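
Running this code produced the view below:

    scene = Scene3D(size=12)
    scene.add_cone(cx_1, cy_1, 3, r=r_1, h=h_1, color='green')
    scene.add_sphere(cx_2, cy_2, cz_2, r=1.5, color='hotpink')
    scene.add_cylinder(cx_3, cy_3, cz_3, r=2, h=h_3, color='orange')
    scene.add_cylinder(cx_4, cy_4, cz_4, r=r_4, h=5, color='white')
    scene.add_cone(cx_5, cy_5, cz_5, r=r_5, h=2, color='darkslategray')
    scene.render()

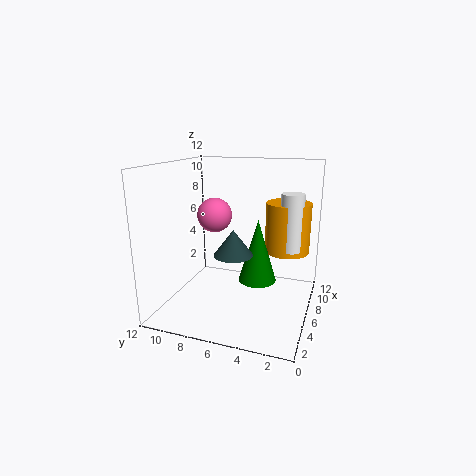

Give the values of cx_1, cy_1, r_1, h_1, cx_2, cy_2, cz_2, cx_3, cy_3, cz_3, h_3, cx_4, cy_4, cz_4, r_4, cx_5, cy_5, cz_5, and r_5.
cx_1 = 5
cy_1 = 4
r_1 = 1.5
h_1 = 5
cx_2 = 7
cy_2 = 8.5
cz_2 = 7.5
cx_3 = 9.5
cy_3 = 2.5
cz_3 = 4
h_3 = 4.5
cx_4 = 8.5
cy_4 = 2
cz_4 = 4.5
r_4 = 1
cx_5 = 3.5
cy_5 = 5.5
cz_5 = 5.5
r_5 = 1.5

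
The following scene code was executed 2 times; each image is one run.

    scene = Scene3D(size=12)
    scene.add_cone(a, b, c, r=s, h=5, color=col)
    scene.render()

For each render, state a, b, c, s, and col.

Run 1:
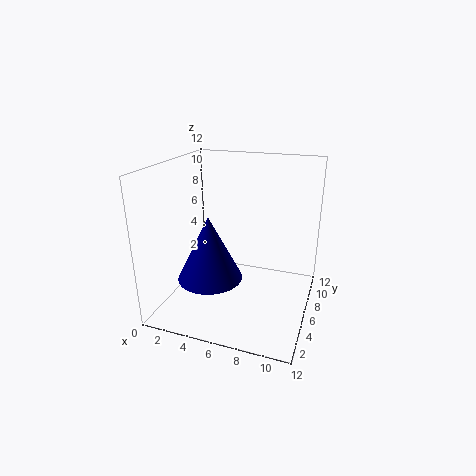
a = 4.75, b = 3, c = 3.75, s = 2.5, col = 'navy'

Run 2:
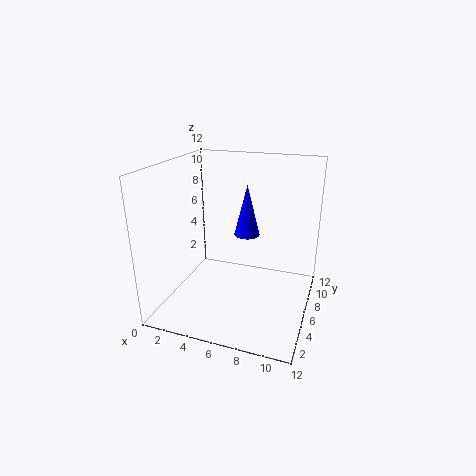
a = 5.25, b = 10.75, c = 4.25, s = 1.25, col = 'blue'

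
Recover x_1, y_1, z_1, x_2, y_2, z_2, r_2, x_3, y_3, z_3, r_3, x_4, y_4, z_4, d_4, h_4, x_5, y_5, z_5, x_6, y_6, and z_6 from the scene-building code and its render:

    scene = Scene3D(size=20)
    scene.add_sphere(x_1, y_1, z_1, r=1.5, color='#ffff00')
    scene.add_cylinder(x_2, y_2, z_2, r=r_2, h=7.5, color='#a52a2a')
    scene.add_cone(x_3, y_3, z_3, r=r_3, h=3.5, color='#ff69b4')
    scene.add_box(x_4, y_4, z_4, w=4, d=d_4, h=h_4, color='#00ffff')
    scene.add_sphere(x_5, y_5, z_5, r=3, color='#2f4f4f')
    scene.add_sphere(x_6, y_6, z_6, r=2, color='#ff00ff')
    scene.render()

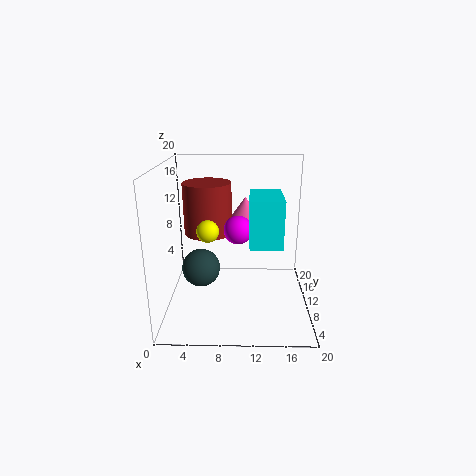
x_1 = 6
y_1 = 8.5
z_1 = 11.5
x_2 = 5.5
y_2 = 13.5
z_2 = 9.5
r_2 = 3.5
x_3 = 11
y_3 = 17
z_3 = 10.5
r_3 = 2.5
x_4 = 11.5
y_4 = 3.5
z_4 = 11
d_4 = 6
h_4 = 6
x_5 = 4
y_5 = 14.5
z_5 = 3
x_6 = 10
y_6 = 10.5
z_6 = 11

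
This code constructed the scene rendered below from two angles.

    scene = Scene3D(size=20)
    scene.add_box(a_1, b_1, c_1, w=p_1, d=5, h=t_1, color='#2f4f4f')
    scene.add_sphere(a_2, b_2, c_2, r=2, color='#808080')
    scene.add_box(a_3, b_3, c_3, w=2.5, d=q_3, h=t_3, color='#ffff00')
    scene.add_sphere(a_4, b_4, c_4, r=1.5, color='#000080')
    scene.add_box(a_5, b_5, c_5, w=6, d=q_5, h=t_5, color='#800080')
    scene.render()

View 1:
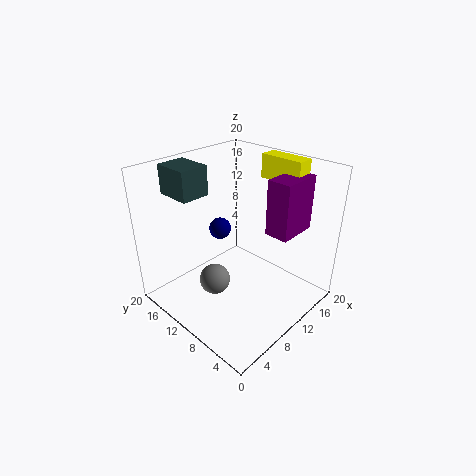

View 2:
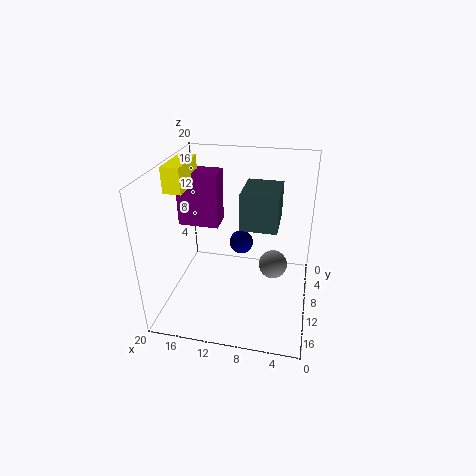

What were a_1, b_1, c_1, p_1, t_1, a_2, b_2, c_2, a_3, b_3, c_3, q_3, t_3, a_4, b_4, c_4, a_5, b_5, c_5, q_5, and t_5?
a_1 = 4; b_1 = 13.5; c_1 = 16; p_1 = 4; t_1 = 4; a_2 = 5; b_2 = 9.5; c_2 = 6; a_3 = 17; b_3 = 5.5; c_3 = 16.5; q_3 = 6.5; t_3 = 3.5; a_4 = 9; b_4 = 12.5; c_4 = 11; a_5 = 13.5; b_5 = 4.5; c_5 = 10; q_5 = 3.5; t_5 = 8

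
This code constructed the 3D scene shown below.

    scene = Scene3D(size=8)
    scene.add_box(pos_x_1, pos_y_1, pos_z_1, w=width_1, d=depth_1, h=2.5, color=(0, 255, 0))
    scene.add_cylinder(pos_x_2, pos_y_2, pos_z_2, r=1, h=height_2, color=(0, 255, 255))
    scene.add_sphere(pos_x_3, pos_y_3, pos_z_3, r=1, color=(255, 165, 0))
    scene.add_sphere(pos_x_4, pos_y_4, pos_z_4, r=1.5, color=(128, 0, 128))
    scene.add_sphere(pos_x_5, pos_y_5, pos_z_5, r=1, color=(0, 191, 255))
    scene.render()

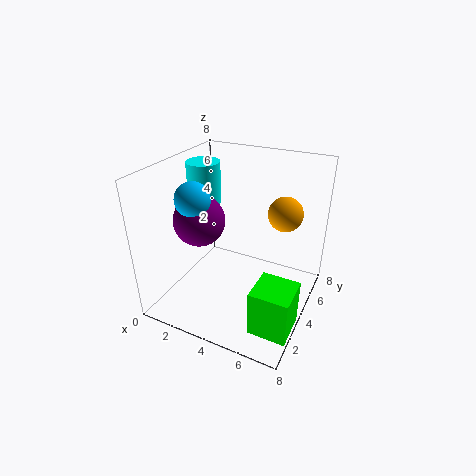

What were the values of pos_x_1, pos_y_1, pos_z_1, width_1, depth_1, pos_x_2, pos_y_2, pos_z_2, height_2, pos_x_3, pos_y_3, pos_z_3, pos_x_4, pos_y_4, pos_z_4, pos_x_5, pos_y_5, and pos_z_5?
pos_x_1 = 6; pos_y_1 = 1; pos_z_1 = 0.5; width_1 = 2; depth_1 = 2; pos_x_2 = 1; pos_y_2 = 5.5; pos_z_2 = 5; height_2 = 2.5; pos_x_3 = 6; pos_y_3 = 6; pos_z_3 = 5; pos_x_4 = 1.5; pos_y_4 = 4; pos_z_4 = 4.5; pos_x_5 = 1.5; pos_y_5 = 3.5; pos_z_5 = 6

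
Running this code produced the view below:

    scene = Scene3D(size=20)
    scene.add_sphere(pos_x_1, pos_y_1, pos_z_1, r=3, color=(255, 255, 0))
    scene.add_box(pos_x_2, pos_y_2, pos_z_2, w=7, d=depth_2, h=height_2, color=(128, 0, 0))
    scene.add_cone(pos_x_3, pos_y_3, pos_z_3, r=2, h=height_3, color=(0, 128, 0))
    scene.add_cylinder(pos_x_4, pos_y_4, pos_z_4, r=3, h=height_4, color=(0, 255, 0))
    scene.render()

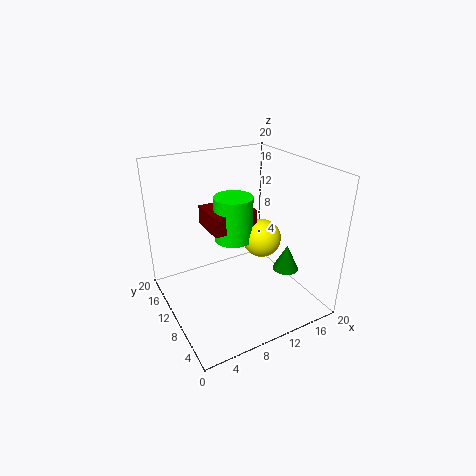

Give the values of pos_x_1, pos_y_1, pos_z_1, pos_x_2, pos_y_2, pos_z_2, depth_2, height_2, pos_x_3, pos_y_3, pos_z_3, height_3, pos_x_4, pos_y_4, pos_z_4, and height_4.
pos_x_1 = 16
pos_y_1 = 13
pos_z_1 = 7
pos_x_2 = 8
pos_y_2 = 13
pos_z_2 = 9
depth_2 = 6
height_2 = 3
pos_x_3 = 18
pos_y_3 = 9
pos_z_3 = 3
height_3 = 4
pos_x_4 = 12
pos_y_4 = 15
pos_z_4 = 7
height_4 = 7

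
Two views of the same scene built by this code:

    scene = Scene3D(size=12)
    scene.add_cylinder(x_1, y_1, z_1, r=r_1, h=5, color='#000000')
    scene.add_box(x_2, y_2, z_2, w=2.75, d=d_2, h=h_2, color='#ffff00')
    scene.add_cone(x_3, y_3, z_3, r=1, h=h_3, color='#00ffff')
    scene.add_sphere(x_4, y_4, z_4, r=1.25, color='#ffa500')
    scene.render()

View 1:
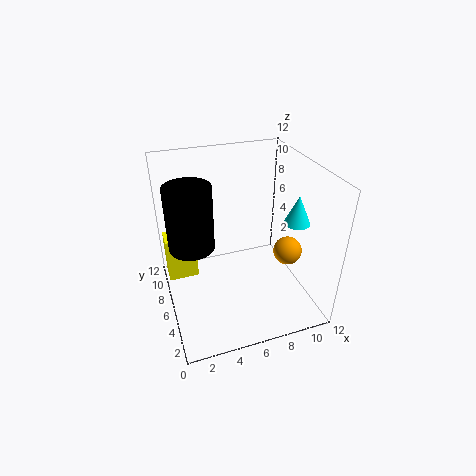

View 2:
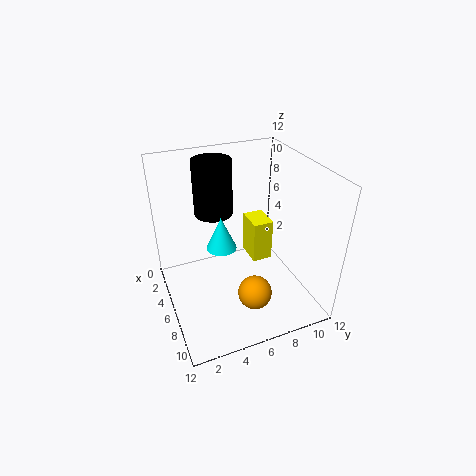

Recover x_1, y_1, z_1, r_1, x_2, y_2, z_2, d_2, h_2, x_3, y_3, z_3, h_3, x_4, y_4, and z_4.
x_1 = 2; y_1 = 5.25; z_1 = 6.5; r_1 = 1.75; x_2 = 0.25; y_2 = 9; z_2 = 0.5; d_2 = 2; h_2 = 4.25; x_3 = 9.75; y_3 = 3.25; z_3 = 8.25; h_3 = 2.25; x_4 = 10.5; y_4 = 5.5; z_4 = 4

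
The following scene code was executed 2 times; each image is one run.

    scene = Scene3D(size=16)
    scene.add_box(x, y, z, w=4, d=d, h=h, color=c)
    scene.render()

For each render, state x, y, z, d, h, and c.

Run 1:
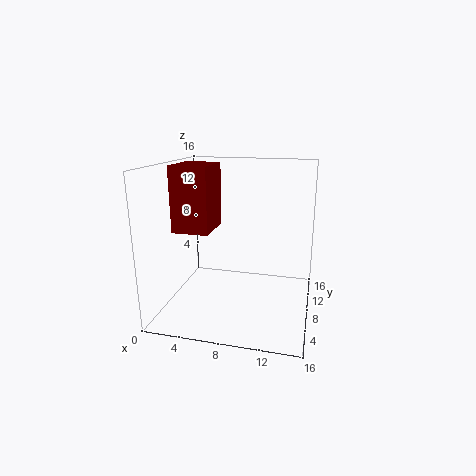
x = 1.5; y = 5; z = 9; d = 5; h = 7; c = 'maroon'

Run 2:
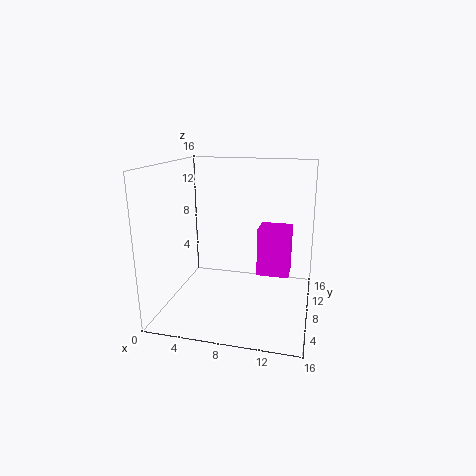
x = 9.5; y = 11.5; z = 2; d = 3.5; h = 6; c = 'magenta'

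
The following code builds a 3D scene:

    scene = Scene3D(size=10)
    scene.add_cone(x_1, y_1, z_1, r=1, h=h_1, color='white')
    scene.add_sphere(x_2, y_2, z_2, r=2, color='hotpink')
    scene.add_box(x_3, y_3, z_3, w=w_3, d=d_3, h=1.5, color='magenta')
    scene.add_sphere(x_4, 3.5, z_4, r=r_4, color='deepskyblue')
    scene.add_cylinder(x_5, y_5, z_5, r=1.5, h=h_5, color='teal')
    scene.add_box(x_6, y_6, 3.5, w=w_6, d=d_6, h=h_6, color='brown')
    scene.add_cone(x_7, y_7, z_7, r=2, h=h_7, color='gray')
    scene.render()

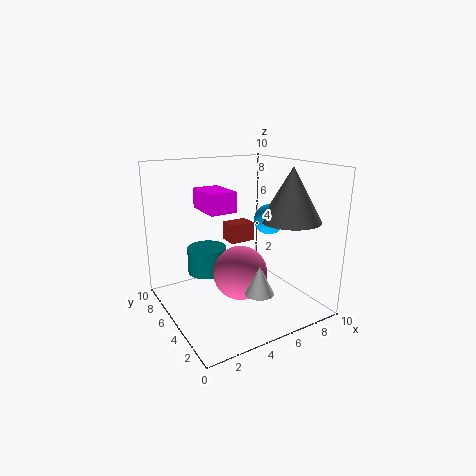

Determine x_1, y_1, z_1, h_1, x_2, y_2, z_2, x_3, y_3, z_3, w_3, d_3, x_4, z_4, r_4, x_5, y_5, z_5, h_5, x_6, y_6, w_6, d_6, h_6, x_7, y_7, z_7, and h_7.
x_1 = 5.5
y_1 = 3
z_1 = 1.5
h_1 = 2
x_2 = 5.5
y_2 = 5.5
z_2 = 2
x_3 = 3.5
y_3 = 6
z_3 = 6.5
w_3 = 2
d_3 = 3
x_4 = 6.5
z_4 = 6.5
r_4 = 1
x_5 = 4
y_5 = 8
z_5 = 1.5
h_5 = 2
x_6 = 6
y_6 = 7.5
w_6 = 2
d_6 = 1.5
h_6 = 1.5
x_7 = 7.5
y_7 = 2.5
z_7 = 6.5
h_7 = 3.5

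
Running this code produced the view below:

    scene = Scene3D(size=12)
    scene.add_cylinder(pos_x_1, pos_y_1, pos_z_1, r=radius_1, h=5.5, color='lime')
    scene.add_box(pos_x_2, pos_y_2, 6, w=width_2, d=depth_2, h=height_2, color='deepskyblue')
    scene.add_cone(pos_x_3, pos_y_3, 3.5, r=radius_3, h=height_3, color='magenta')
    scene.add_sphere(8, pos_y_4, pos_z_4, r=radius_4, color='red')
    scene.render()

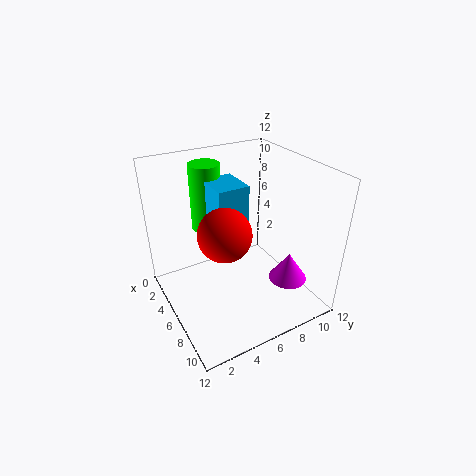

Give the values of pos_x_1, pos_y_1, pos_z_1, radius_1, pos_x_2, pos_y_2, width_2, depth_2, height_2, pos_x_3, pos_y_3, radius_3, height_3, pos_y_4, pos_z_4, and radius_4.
pos_x_1 = 3.75, pos_y_1 = 4.25, pos_z_1 = 6.5, radius_1 = 1.25, pos_x_2 = 4.25, pos_y_2 = 3.75, width_2 = 3, depth_2 = 2.5, height_2 = 5, pos_x_3 = 9.75, pos_y_3 = 8.5, radius_3 = 1.5, height_3 = 2.25, pos_y_4 = 3.75, pos_z_4 = 8, radius_4 = 2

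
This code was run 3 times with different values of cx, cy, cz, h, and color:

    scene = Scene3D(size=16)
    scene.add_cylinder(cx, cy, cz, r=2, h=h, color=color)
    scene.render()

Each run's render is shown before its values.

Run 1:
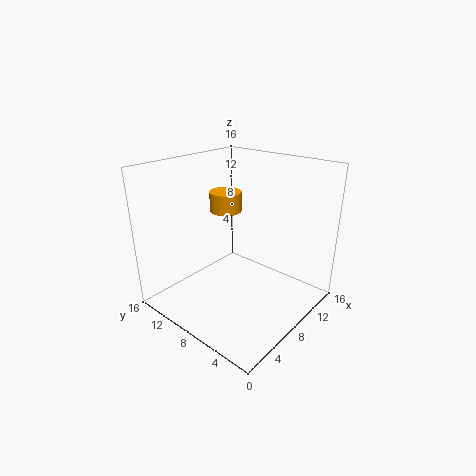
cx = 11.5; cy = 13; cz = 9; h = 2.5; color = 'orange'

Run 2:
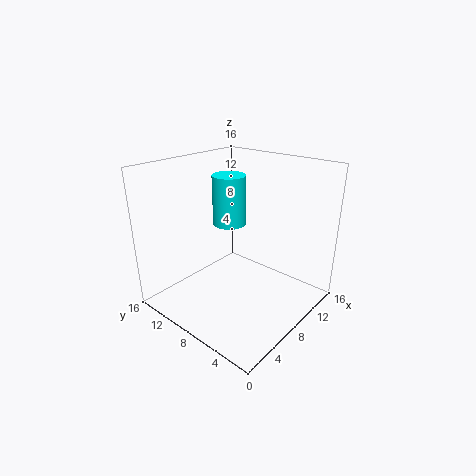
cx = 10.5; cy = 11.5; cz = 8; h = 6; color = 'cyan'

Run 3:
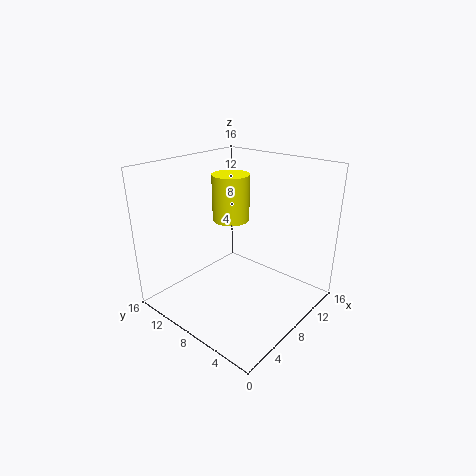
cx = 8; cy = 9; cz = 10; h = 5; color = 'yellow'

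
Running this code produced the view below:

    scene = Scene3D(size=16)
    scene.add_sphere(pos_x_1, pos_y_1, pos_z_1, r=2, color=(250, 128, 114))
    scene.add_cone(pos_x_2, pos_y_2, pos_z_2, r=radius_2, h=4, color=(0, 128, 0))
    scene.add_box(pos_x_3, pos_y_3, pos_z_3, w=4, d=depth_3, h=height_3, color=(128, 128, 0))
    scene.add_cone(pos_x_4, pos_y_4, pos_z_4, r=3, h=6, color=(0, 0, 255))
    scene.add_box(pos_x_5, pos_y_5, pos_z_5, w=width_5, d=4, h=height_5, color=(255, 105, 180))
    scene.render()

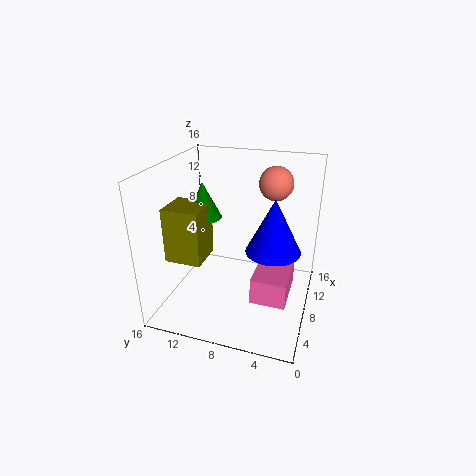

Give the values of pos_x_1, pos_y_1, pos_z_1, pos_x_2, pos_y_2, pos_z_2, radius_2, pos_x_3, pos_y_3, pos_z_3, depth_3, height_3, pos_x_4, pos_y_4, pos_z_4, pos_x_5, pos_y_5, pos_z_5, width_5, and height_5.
pos_x_1 = 13, pos_y_1 = 5, pos_z_1 = 13, pos_x_2 = 8, pos_y_2 = 12, pos_z_2 = 10, radius_2 = 2, pos_x_3 = 4, pos_y_3 = 11, pos_z_3 = 6, depth_3 = 4, height_3 = 6, pos_x_4 = 8, pos_y_4 = 4, pos_z_4 = 7, pos_x_5 = 6, pos_y_5 = 2, pos_z_5 = 1, width_5 = 6, height_5 = 3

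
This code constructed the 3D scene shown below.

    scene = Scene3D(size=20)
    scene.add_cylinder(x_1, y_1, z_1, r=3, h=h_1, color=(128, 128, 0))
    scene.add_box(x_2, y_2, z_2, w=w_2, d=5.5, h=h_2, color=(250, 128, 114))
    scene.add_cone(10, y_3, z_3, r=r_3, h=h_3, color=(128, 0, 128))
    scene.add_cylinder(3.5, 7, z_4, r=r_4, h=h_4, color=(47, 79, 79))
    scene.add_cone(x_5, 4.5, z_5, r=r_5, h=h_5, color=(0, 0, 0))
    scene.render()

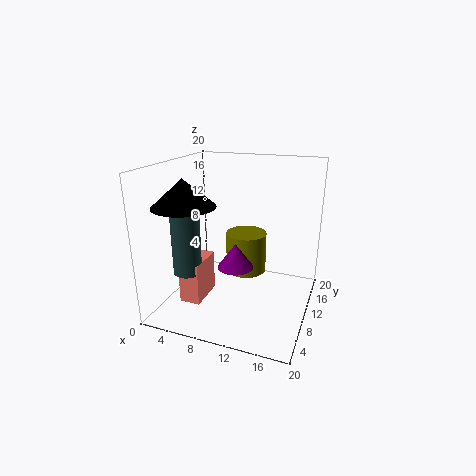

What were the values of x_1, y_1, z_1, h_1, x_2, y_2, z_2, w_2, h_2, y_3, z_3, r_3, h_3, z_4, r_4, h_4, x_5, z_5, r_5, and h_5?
x_1 = 10; y_1 = 13.5; z_1 = 3.5; h_1 = 6; x_2 = 2.5; y_2 = 6; z_2 = 0.5; w_2 = 3; h_2 = 6; y_3 = 9; z_3 = 6; r_3 = 2.5; h_3 = 3.5; z_4 = 5; r_4 = 2; h_4 = 9.5; x_5 = 5; z_5 = 15.5; r_5 = 4; h_5 = 3.5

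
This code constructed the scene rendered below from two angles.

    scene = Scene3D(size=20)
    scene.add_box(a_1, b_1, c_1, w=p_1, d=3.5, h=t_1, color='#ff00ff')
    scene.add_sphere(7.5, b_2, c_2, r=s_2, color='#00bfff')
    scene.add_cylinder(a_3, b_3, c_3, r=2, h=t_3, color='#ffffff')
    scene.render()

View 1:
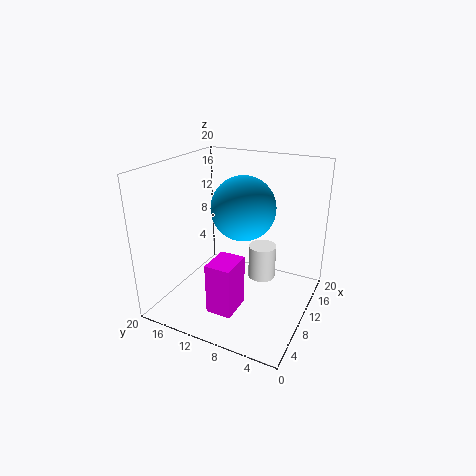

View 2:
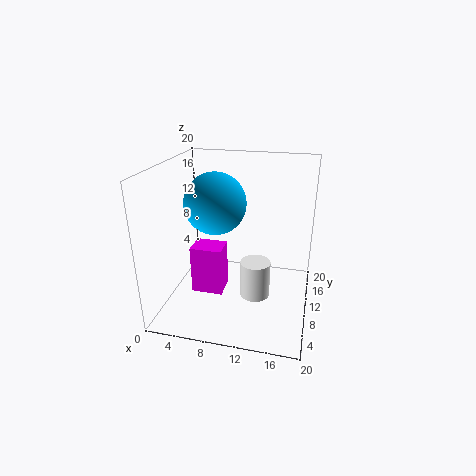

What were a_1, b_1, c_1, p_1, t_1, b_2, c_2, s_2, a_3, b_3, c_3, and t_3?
a_1 = 3.5
b_1 = 8
c_1 = 1.5
p_1 = 4.5
t_1 = 7
b_2 = 8
c_2 = 15.5
s_2 = 4
a_3 = 13
b_3 = 7.5
c_3 = 3
t_3 = 5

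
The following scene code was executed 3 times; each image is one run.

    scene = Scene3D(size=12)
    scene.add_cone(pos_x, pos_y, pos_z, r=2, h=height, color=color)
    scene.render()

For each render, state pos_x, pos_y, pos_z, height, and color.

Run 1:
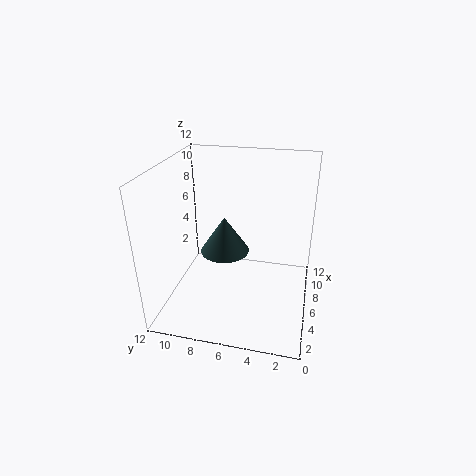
pos_x = 5.5
pos_y = 7
pos_z = 5
height = 3
color = 'darkslategray'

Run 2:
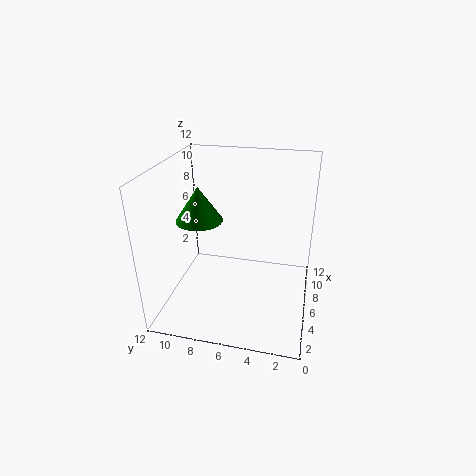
pos_x = 6.5
pos_y = 9.5
pos_z = 7
height = 3
color = 'green'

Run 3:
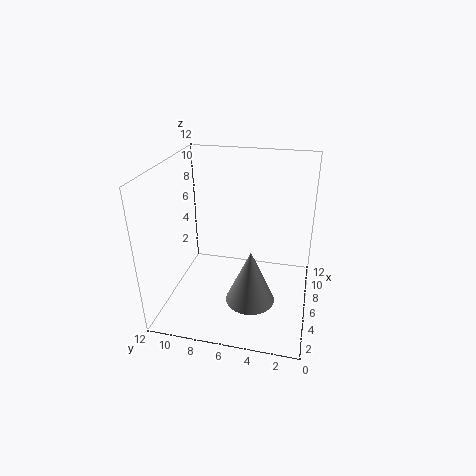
pos_x = 4
pos_y = 4.5
pos_z = 1.5
height = 4.5
color = 'gray'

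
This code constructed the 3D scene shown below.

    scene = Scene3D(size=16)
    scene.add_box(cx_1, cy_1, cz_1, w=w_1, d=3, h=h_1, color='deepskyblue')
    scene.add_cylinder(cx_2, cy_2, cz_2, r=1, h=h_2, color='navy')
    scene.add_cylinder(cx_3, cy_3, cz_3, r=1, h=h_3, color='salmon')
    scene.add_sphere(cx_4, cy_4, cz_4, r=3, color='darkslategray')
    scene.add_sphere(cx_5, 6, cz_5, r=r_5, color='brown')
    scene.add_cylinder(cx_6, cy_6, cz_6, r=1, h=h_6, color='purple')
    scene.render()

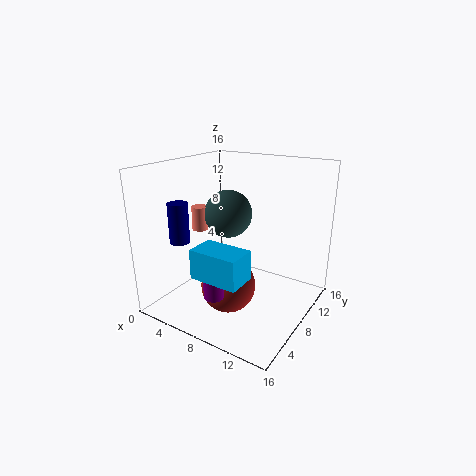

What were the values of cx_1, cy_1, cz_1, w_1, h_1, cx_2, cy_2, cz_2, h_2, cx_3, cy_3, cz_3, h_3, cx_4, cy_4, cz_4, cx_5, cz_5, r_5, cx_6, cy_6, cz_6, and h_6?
cx_1 = 7
cy_1 = 1
cz_1 = 6
w_1 = 5
h_1 = 3
cx_2 = 5
cy_2 = 2
cz_2 = 9
h_2 = 4
cx_3 = 1
cy_3 = 10
cz_3 = 7
h_3 = 3
cx_4 = 4
cy_4 = 12
cz_4 = 9
cx_5 = 8
cz_5 = 3
r_5 = 3
cx_6 = 9
cy_6 = 2
cz_6 = 4
h_6 = 3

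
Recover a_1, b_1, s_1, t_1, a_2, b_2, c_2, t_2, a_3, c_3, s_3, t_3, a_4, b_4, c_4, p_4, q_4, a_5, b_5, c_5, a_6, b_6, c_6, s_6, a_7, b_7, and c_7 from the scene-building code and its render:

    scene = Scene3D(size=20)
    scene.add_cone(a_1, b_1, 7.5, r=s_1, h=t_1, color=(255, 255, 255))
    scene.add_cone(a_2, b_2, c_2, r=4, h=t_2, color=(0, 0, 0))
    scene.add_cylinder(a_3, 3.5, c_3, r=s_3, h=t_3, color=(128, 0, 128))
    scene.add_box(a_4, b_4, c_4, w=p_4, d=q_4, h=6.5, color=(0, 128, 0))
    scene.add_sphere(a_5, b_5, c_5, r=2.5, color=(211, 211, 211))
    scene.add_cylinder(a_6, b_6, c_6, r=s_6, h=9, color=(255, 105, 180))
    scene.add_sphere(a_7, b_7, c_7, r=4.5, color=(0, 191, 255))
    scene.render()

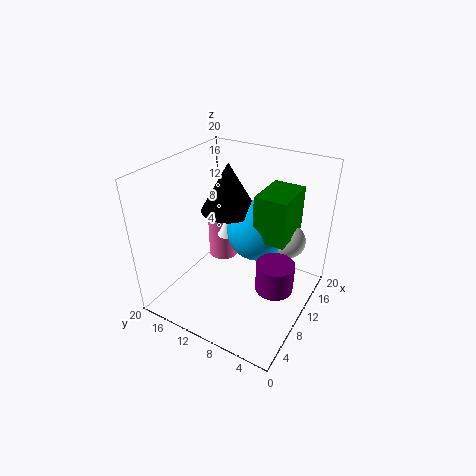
a_1 = 13.5, b_1 = 14, s_1 = 1.5, t_1 = 3, a_2 = 12.5, b_2 = 13, c_2 = 12.5, t_2 = 7, a_3 = 8.5, c_3 = 5, s_3 = 2.5, t_3 = 4, a_4 = 10.5, b_4 = 3.5, c_4 = 10, p_4 = 6.5, q_4 = 4.5, a_5 = 15, b_5 = 4.5, c_5 = 8.5, a_6 = 17.5, b_6 = 17.5, c_6 = 0.5, s_6 = 2.5, a_7 = 14, b_7 = 9, c_7 = 9.5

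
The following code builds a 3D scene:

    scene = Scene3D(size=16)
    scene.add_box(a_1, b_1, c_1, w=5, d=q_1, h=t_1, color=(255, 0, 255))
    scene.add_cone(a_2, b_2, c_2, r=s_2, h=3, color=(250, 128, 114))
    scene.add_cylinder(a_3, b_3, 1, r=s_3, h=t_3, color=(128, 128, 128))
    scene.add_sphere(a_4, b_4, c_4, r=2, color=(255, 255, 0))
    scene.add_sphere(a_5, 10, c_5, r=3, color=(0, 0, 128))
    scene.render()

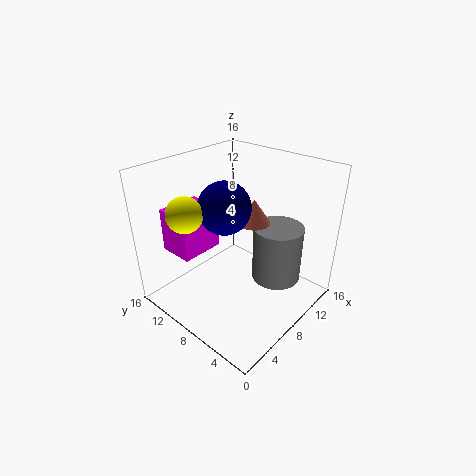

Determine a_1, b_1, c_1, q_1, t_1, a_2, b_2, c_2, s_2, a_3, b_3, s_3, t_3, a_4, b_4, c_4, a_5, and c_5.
a_1 = 3, b_1 = 11, c_1 = 6, q_1 = 4, t_1 = 5, a_2 = 12, b_2 = 9, c_2 = 8, s_2 = 2, a_3 = 13, b_3 = 6, s_3 = 3, t_3 = 7, a_4 = 4, b_4 = 12, c_4 = 11, a_5 = 8, c_5 = 11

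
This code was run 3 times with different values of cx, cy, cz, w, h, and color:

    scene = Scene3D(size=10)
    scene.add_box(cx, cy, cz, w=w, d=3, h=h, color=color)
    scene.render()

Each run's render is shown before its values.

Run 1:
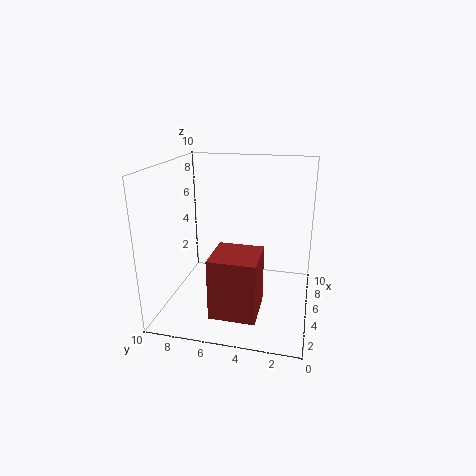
cx = 1
cy = 3
cz = 1
w = 3
h = 4
color = 'brown'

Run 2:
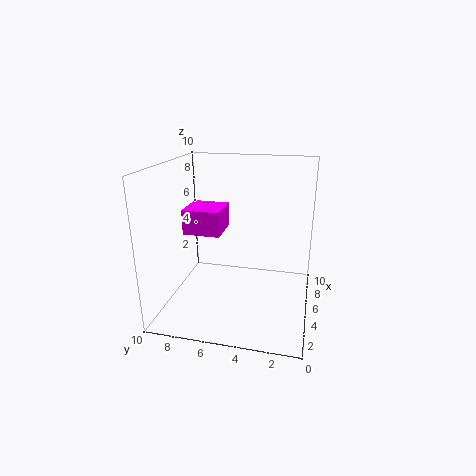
cx = 7
cy = 7
cz = 4
w = 3
h = 2
color = 'magenta'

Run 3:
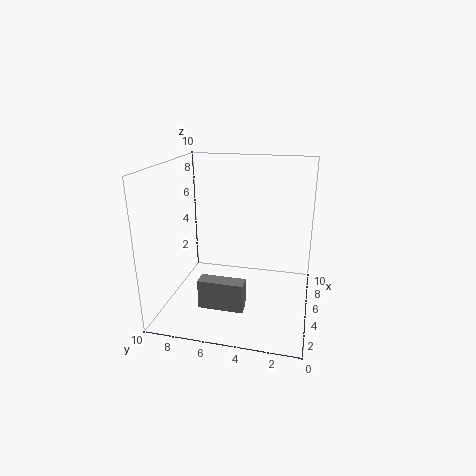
cx = 2
cy = 4
cz = 1
w = 1
h = 2
color = 'gray'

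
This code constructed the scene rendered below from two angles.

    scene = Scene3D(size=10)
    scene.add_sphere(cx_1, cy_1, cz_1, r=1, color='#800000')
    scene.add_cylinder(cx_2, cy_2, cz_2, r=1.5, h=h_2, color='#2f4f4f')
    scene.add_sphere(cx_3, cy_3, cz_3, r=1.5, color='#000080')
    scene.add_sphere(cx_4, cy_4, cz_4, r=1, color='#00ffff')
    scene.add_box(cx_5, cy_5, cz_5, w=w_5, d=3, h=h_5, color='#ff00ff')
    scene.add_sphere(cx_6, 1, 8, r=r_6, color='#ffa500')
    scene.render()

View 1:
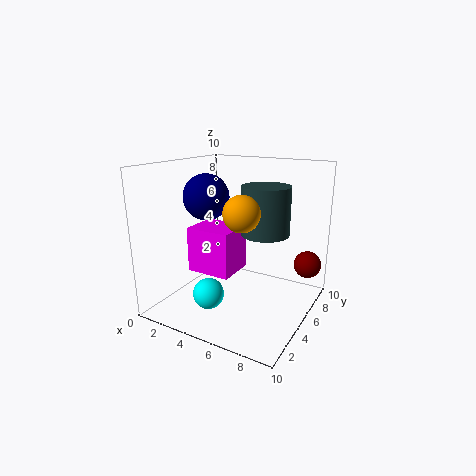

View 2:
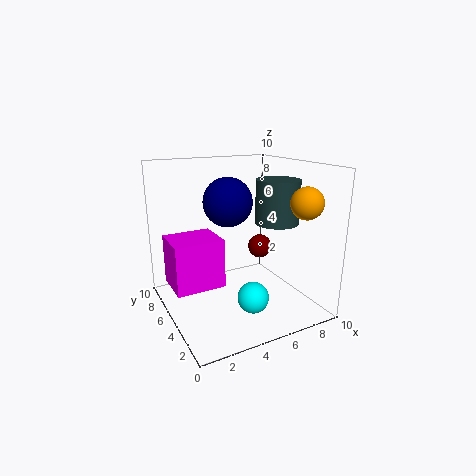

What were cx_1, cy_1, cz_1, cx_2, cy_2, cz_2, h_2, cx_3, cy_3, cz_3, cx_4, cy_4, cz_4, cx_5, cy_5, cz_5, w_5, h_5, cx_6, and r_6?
cx_1 = 9
cy_1 = 8.5
cz_1 = 2.5
cx_2 = 7.5
cy_2 = 4
cz_2 = 6
h_2 = 3
cx_3 = 3.5
cy_3 = 3.5
cz_3 = 8
cx_4 = 4.5
cy_4 = 2
cz_4 = 2
cx_5 = 0.5
cy_5 = 5
cz_5 = 1.5
w_5 = 3.5
h_5 = 3.5
cx_6 = 7.5
r_6 = 1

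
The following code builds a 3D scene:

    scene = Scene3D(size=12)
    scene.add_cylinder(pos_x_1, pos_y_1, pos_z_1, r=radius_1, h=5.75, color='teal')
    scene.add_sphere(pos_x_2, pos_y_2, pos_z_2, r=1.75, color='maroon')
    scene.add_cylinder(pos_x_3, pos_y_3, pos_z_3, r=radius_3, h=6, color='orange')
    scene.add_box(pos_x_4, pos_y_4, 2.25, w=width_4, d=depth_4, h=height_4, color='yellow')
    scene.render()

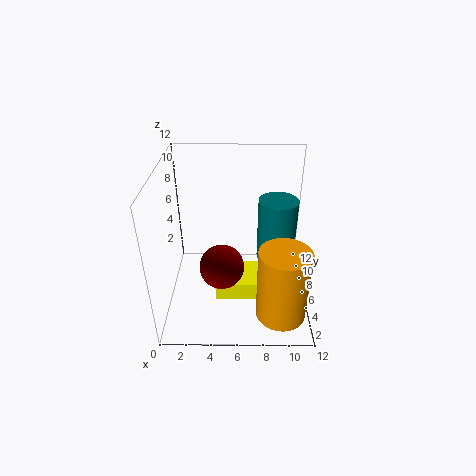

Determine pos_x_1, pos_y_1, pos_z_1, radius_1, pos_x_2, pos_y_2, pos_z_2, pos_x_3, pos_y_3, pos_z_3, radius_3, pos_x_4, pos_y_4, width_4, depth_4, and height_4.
pos_x_1 = 9.5, pos_y_1 = 8.5, pos_z_1 = 2.5, radius_1 = 1.75, pos_x_2 = 4.75, pos_y_2 = 3.75, pos_z_2 = 4.75, pos_x_3 = 9.5, pos_y_3 = 2.5, pos_z_3 = 1, radius_3 = 2, pos_x_4 = 4.25, pos_y_4 = 2.75, width_4 = 4.25, depth_4 = 3, height_4 = 1.5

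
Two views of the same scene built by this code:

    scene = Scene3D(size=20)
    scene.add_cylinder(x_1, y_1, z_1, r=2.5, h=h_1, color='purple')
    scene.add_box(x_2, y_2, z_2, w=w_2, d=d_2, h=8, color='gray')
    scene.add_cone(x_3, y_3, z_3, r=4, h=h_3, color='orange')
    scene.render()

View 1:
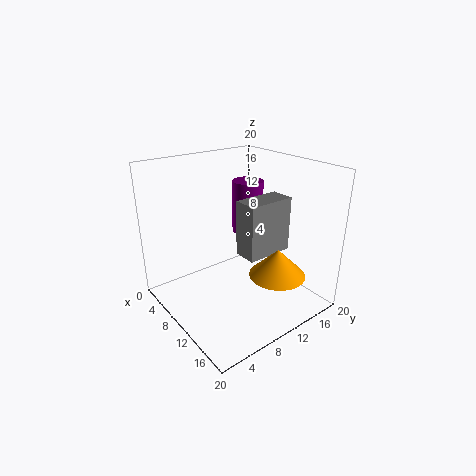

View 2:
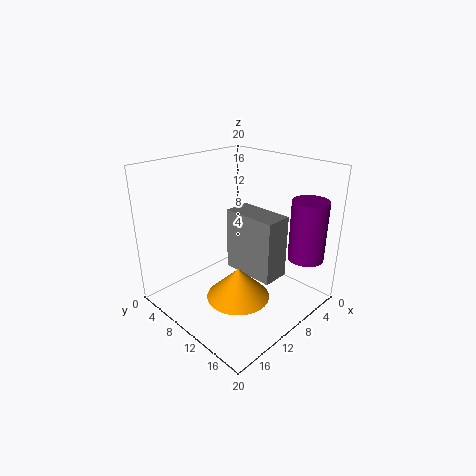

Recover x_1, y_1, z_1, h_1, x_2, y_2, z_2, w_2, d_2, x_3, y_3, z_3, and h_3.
x_1 = 3.5, y_1 = 17, z_1 = 7, h_1 = 8.5, x_2 = 9, y_2 = 10.5, z_2 = 7, w_2 = 3.5, d_2 = 7, x_3 = 14, y_3 = 14, z_3 = 4.5, h_3 = 4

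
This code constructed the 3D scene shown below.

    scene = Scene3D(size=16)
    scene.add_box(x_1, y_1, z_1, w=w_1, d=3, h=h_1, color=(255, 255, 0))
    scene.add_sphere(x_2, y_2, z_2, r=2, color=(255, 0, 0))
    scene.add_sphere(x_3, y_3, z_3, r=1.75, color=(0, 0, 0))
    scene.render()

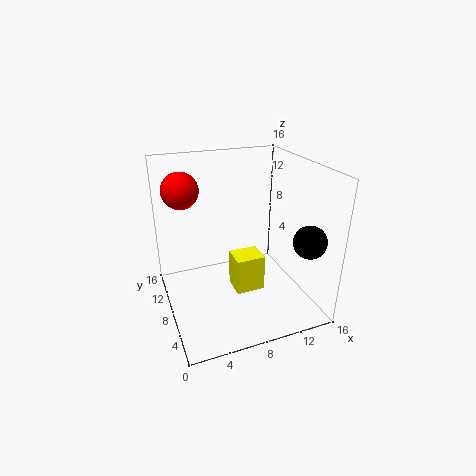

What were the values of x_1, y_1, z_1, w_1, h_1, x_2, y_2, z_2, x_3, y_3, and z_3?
x_1 = 8, y_1 = 8, z_1 = 0.25, w_1 = 3.5, h_1 = 4.5, x_2 = 2.5, y_2 = 10.75, z_2 = 13.25, x_3 = 14, y_3 = 3, z_3 = 8.75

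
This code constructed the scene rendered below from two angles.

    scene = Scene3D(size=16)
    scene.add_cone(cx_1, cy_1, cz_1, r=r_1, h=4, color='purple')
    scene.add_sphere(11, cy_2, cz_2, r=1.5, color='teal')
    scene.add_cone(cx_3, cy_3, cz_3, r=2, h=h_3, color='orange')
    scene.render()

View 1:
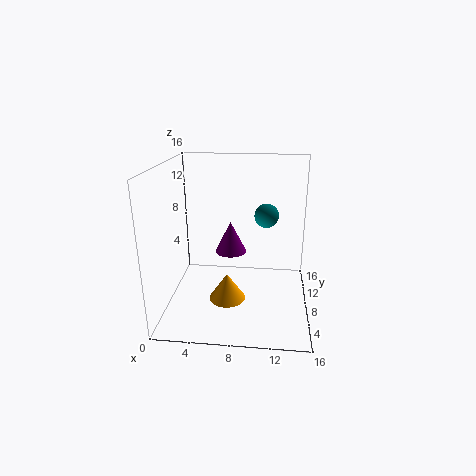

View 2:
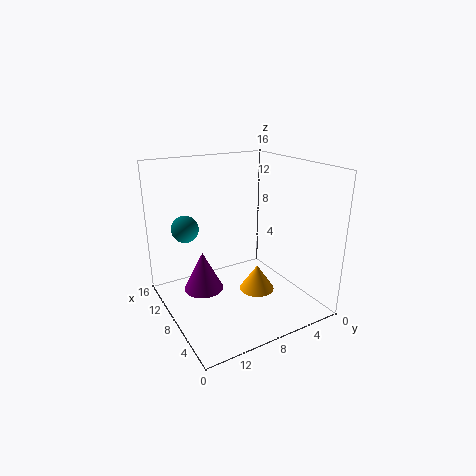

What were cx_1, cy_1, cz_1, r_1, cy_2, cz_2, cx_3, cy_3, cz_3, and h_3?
cx_1 = 6.5
cy_1 = 13
cz_1 = 4
r_1 = 2
cy_2 = 13
cz_2 = 9
cx_3 = 7
cy_3 = 6
cz_3 = 1.5
h_3 = 3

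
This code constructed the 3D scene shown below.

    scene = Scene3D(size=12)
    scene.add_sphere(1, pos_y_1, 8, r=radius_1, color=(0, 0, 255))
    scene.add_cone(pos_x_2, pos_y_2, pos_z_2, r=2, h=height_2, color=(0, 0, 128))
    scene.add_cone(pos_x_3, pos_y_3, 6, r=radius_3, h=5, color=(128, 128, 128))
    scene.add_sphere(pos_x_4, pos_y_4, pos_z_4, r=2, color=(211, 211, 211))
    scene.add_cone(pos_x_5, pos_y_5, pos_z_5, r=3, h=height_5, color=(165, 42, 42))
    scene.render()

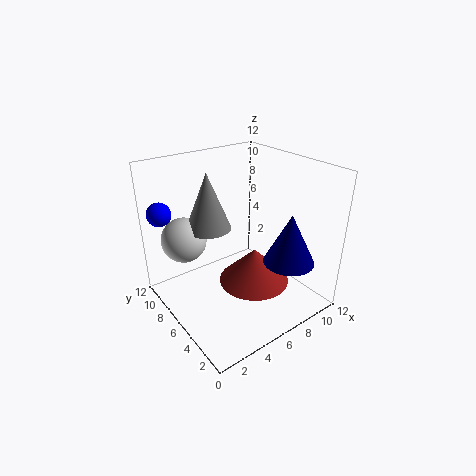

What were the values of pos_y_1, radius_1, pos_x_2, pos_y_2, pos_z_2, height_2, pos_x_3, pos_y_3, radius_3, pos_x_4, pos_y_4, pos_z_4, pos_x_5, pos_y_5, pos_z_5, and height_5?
pos_y_1 = 10, radius_1 = 1, pos_x_2 = 8, pos_y_2 = 2, pos_z_2 = 5, height_2 = 4, pos_x_3 = 5, pos_y_3 = 9, radius_3 = 2, pos_x_4 = 3, pos_y_4 = 10, pos_z_4 = 5, pos_x_5 = 7, pos_y_5 = 5, pos_z_5 = 2, height_5 = 3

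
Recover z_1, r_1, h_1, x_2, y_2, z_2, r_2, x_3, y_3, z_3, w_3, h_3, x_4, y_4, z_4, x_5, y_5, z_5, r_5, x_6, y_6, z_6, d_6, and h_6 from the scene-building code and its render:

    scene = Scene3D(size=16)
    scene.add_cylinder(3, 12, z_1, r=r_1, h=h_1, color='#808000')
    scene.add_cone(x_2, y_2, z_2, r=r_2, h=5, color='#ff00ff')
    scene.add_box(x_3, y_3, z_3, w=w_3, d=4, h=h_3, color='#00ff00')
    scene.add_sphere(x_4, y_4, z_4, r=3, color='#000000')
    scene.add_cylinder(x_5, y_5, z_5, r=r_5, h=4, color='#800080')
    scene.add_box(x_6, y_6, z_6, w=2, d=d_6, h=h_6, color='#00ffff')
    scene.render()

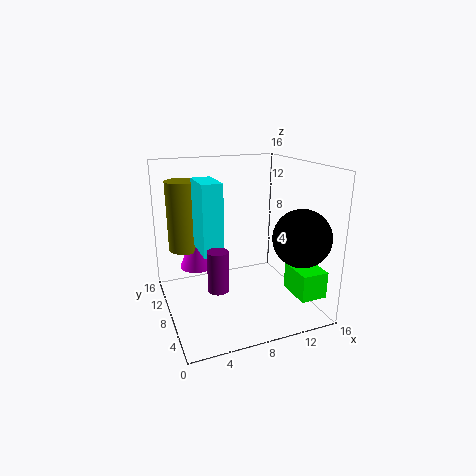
z_1 = 6, r_1 = 2, h_1 = 8, x_2 = 4, y_2 = 11, z_2 = 4, r_2 = 2, x_3 = 13, y_3 = 2, z_3 = 2, w_3 = 3, h_3 = 3, x_4 = 13, y_4 = 3, z_4 = 9, x_5 = 4, y_5 = 3, z_5 = 5, r_5 = 1, x_6 = 3, y_6 = 4, z_6 = 8, d_6 = 4, h_6 = 7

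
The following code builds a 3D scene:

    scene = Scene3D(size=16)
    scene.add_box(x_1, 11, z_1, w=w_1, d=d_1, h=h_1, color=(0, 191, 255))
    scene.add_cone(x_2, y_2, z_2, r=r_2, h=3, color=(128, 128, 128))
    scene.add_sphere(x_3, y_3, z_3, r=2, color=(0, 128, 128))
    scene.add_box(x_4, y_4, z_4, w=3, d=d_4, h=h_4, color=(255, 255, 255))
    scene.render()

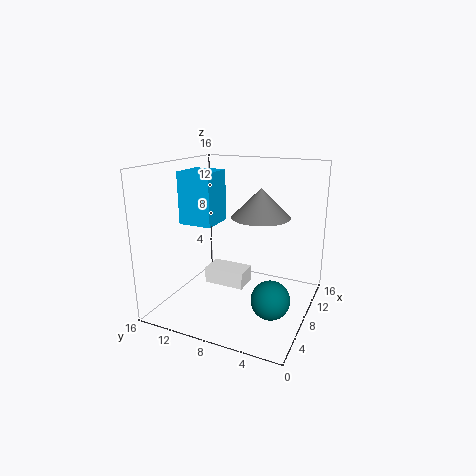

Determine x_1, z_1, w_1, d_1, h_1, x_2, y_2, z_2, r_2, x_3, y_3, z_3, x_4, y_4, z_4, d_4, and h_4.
x_1 = 7
z_1 = 9
w_1 = 4
d_1 = 4
h_1 = 6
x_2 = 7
y_2 = 5
z_2 = 11
r_2 = 3
x_3 = 5
y_3 = 3
z_3 = 3
x_4 = 9
y_4 = 8
z_4 = 1
d_4 = 5
h_4 = 2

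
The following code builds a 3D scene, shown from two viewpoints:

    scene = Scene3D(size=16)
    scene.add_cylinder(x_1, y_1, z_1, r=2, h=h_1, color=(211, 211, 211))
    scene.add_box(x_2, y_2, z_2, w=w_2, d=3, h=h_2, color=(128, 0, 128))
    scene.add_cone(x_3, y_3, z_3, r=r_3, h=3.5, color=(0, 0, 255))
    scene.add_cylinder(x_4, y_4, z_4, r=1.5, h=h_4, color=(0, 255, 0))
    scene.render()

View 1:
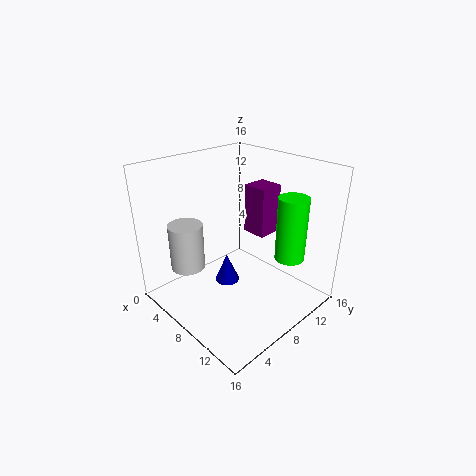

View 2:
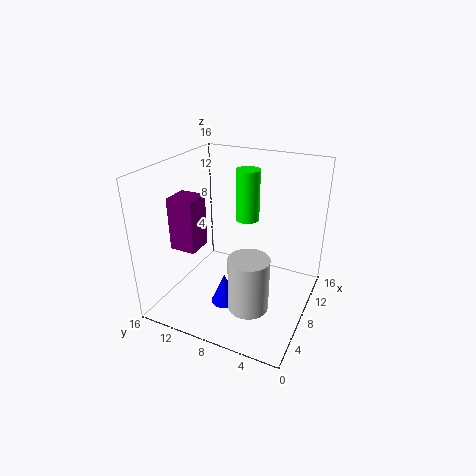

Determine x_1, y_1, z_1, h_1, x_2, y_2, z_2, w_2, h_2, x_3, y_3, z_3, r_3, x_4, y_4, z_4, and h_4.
x_1 = 3, y_1 = 4.5, z_1 = 3.5, h_1 = 5.5, x_2 = 5, y_2 = 12, z_2 = 6.5, w_2 = 3, h_2 = 6, x_3 = 5.5, y_3 = 8.5, z_3 = 1, r_3 = 1.5, x_4 = 14, y_4 = 9.5, z_4 = 7.5, h_4 = 6.5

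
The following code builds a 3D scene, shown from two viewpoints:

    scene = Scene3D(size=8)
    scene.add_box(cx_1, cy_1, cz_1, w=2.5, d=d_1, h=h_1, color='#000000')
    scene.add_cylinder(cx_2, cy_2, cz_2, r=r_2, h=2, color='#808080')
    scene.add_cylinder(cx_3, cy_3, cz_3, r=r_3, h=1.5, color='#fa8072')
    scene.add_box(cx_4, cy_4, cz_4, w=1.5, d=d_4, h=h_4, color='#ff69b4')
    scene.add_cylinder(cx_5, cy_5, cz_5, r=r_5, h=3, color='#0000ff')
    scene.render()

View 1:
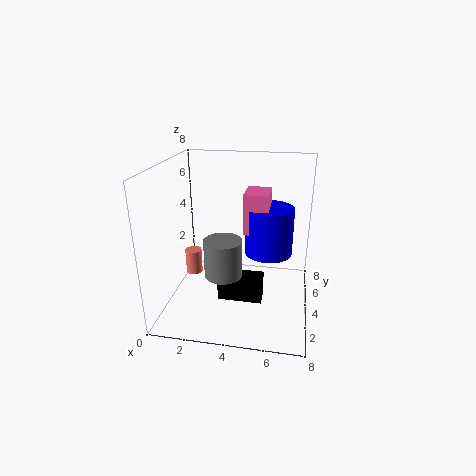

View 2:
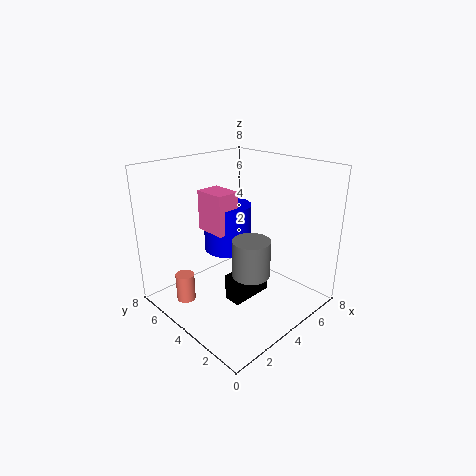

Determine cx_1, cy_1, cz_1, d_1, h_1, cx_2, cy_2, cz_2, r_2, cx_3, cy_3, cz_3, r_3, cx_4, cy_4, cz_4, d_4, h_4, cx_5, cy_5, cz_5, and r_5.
cx_1 = 3, cy_1 = 3, cz_1 = 0.5, d_1 = 1, h_1 = 1.5, cx_2 = 3.5, cy_2 = 2.5, cz_2 = 2.5, r_2 = 1, cx_3 = 1, cy_3 = 5, cz_3 = 1, r_3 = 0.5, cx_4 = 4, cy_4 = 5.5, cz_4 = 3.5, d_4 = 2, h_4 = 2.5, cx_5 = 5.5, cy_5 = 6.5, cz_5 = 2, r_5 = 1.5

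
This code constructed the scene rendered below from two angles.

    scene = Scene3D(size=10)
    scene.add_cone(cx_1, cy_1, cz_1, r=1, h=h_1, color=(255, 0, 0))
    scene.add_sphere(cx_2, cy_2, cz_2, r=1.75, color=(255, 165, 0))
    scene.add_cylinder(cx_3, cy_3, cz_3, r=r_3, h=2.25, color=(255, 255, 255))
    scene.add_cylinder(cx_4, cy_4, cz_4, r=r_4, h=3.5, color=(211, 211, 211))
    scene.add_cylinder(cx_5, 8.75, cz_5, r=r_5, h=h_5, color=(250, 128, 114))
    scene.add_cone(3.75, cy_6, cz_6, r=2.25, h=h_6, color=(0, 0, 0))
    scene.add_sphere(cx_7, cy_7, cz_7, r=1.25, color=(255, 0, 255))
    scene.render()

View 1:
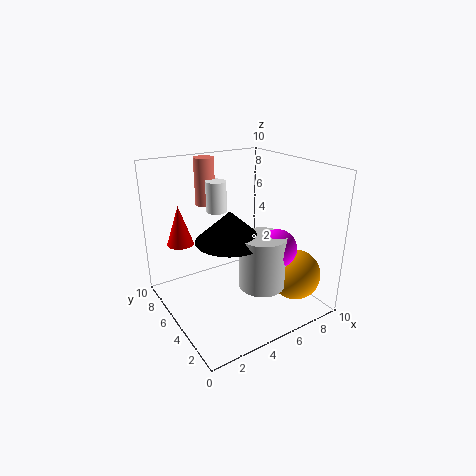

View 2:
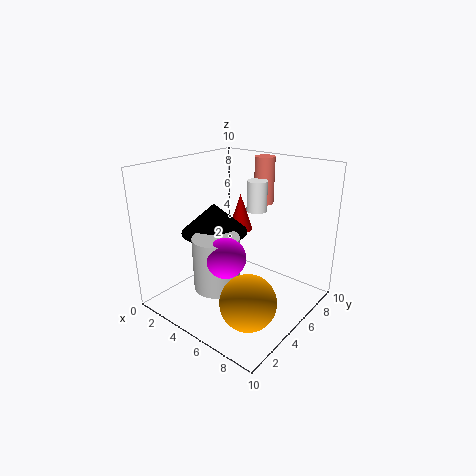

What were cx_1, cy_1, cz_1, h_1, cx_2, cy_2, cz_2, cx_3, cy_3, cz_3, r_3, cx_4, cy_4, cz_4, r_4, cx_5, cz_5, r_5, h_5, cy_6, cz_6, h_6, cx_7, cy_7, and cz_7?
cx_1 = 2.25; cy_1 = 8.75; cz_1 = 3.75; h_1 = 3; cx_2 = 8; cy_2 = 2.25; cz_2 = 2.5; cx_3 = 4.75; cy_3 = 7.5; cz_3 = 6.25; r_3 = 0.75; cx_4 = 5.25; cy_4 = 2.5; cz_4 = 2.5; r_4 = 1.5; cx_5 = 4.5; cz_5 = 6.5; r_5 = 0.75; h_5 = 3.5; cy_6 = 4; cz_6 = 5.5; h_6 = 2; cx_7 = 6.25; cy_7 = 2.25; cz_7 = 5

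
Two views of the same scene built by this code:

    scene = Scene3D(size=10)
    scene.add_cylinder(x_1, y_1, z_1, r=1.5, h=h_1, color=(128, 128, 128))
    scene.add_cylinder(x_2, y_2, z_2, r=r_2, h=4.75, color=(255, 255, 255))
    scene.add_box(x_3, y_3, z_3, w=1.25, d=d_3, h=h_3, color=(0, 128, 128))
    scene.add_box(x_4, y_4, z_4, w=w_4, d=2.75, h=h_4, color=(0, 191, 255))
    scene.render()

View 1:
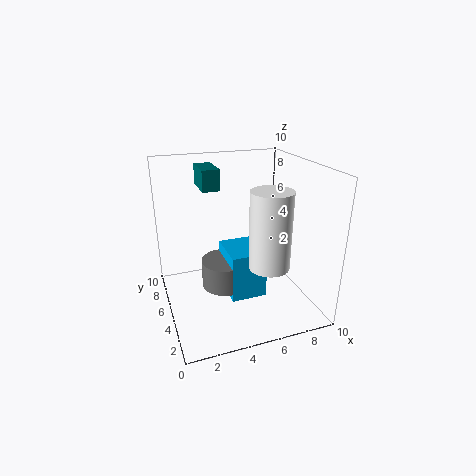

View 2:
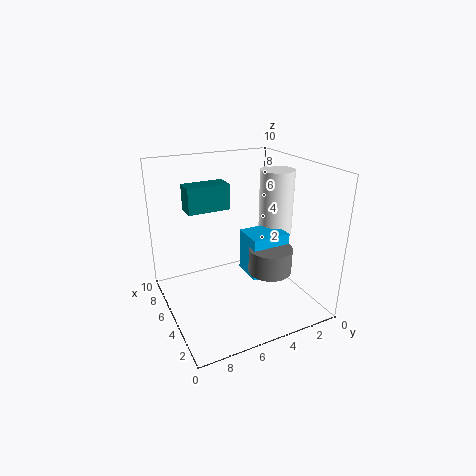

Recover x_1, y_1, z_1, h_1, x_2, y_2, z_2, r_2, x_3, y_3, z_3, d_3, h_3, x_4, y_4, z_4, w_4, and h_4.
x_1 = 3.5, y_1 = 3.25, z_1 = 2.75, h_1 = 1.75, x_2 = 5.75, y_2 = 1.5, z_2 = 4.5, r_2 = 1.25, x_3 = 3, y_3 = 6.5, z_3 = 8, d_3 = 2.5, h_3 = 1.5, x_4 = 3.5, y_4 = 1.75, z_4 = 2.25, w_4 = 2.25, h_4 = 3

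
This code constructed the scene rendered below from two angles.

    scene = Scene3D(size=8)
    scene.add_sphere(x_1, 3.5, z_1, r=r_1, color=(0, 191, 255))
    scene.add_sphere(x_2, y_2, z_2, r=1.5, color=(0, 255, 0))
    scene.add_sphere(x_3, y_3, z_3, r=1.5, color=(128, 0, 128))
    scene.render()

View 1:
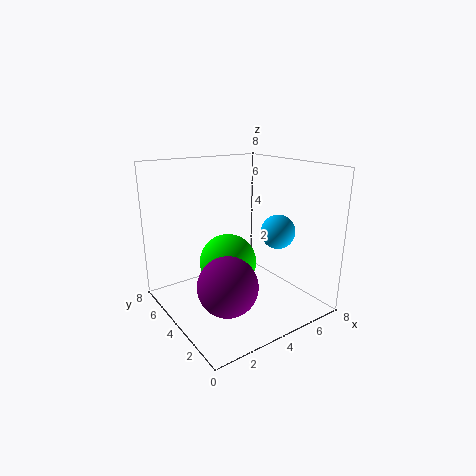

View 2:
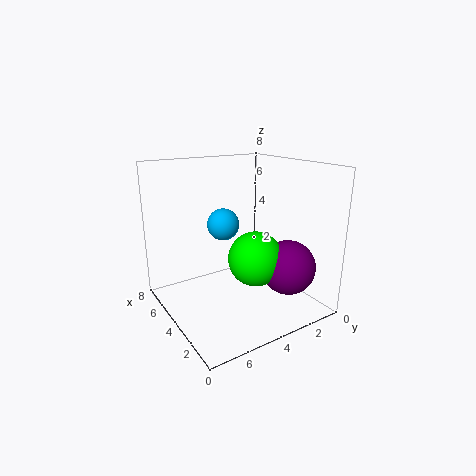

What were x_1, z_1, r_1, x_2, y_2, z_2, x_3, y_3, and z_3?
x_1 = 6.5
z_1 = 4
r_1 = 1
x_2 = 3
y_2 = 3.5
z_2 = 3
x_3 = 2
y_3 = 2
z_3 = 2.5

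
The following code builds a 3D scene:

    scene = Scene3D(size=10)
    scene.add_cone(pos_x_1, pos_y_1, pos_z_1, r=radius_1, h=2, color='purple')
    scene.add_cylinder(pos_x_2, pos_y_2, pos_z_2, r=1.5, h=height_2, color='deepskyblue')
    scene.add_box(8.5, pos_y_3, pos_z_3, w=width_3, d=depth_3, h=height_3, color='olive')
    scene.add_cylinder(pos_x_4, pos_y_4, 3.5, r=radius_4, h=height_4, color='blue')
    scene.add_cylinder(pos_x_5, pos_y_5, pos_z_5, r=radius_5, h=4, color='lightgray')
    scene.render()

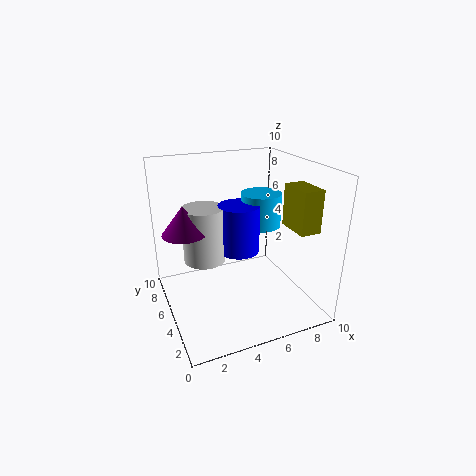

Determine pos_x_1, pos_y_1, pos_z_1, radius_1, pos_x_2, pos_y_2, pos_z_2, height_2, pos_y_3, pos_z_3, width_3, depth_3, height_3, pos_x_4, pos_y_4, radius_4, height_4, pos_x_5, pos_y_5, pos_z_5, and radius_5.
pos_x_1 = 1.5; pos_y_1 = 6; pos_z_1 = 5.5; radius_1 = 1.5; pos_x_2 = 7.5; pos_y_2 = 6.5; pos_z_2 = 5; height_2 = 2.5; pos_y_3 = 2.5; pos_z_3 = 5.5; width_3 = 1.5; depth_3 = 2.5; height_3 = 3; pos_x_4 = 5.5; pos_y_4 = 6; radius_4 = 1.5; height_4 = 3.5; pos_x_5 = 3; pos_y_5 = 6.5; pos_z_5 = 3; radius_5 = 1.5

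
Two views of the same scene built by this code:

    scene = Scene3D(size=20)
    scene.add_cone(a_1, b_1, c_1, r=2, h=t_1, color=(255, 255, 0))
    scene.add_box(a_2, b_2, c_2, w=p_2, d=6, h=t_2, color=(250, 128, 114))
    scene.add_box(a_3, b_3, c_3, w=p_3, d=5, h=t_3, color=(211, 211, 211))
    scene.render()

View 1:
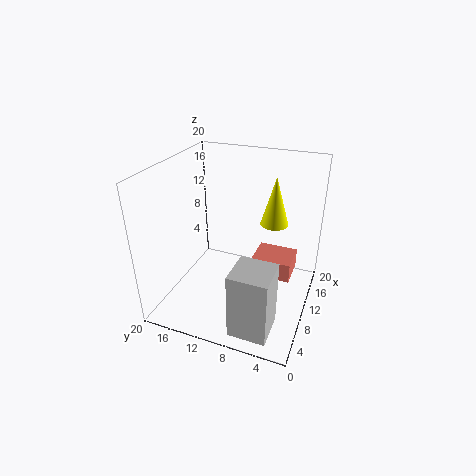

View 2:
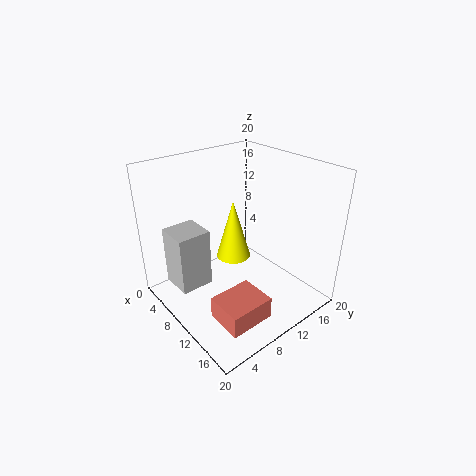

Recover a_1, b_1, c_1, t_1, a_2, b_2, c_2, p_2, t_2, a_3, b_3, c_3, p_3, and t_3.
a_1 = 14; b_1 = 6; c_1 = 11; t_1 = 7; a_2 = 13; b_2 = 3; c_2 = 2; p_2 = 5; t_2 = 3; a_3 = 1; b_3 = 3; c_3 = 1; p_3 = 5; t_3 = 9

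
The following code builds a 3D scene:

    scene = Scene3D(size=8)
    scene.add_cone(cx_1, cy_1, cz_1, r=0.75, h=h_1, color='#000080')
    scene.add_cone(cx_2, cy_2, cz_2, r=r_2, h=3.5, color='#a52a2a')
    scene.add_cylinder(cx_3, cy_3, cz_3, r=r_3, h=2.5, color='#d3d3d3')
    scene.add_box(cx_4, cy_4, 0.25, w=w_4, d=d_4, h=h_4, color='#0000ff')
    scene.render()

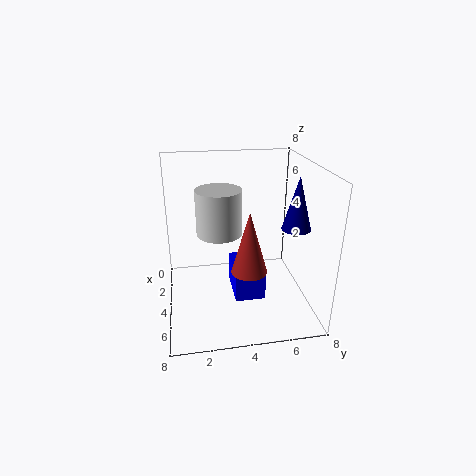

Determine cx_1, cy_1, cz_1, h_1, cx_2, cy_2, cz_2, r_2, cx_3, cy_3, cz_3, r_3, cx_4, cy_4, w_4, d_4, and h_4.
cx_1 = 5.5
cy_1 = 6.75
cz_1 = 5
h_1 = 2.75
cx_2 = 4.75
cy_2 = 4.5
cz_2 = 2.25
r_2 = 1
cx_3 = 3.75
cy_3 = 3
cz_3 = 4.25
r_3 = 1.25
cx_4 = 2
cy_4 = 3.75
w_4 = 2.75
d_4 = 1.75
h_4 = 1.75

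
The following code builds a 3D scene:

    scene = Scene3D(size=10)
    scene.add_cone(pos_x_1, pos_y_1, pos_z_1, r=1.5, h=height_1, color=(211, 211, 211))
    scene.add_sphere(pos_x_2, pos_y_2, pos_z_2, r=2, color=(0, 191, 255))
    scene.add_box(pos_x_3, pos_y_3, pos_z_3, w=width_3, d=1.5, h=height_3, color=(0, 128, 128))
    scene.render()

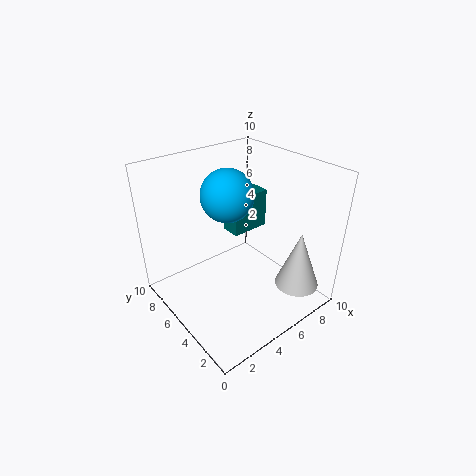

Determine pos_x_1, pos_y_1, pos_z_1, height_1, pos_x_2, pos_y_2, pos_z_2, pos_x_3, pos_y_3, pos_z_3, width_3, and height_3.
pos_x_1 = 7.5; pos_y_1 = 1.5; pos_z_1 = 2; height_1 = 4; pos_x_2 = 6; pos_y_2 = 7.5; pos_z_2 = 7; pos_x_3 = 6; pos_y_3 = 6.5; pos_z_3 = 4; width_3 = 3; height_3 = 3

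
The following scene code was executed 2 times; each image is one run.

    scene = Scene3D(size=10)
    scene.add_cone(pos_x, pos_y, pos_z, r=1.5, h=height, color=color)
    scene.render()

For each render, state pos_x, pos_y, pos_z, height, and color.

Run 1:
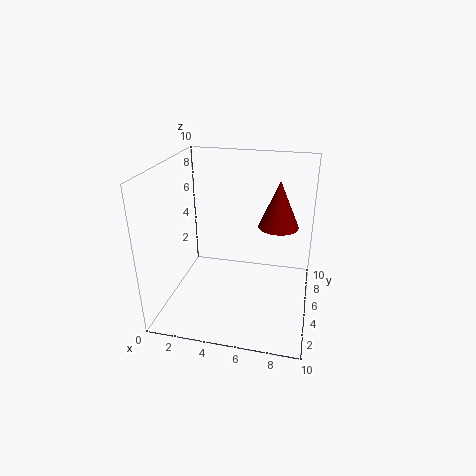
pos_x = 7.5, pos_y = 7.5, pos_z = 5, height = 3.5, color = 'maroon'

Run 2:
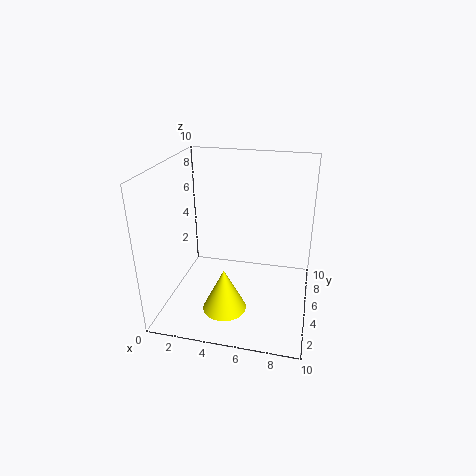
pos_x = 4.5, pos_y = 3, pos_z = 0.5, height = 3, color = 'yellow'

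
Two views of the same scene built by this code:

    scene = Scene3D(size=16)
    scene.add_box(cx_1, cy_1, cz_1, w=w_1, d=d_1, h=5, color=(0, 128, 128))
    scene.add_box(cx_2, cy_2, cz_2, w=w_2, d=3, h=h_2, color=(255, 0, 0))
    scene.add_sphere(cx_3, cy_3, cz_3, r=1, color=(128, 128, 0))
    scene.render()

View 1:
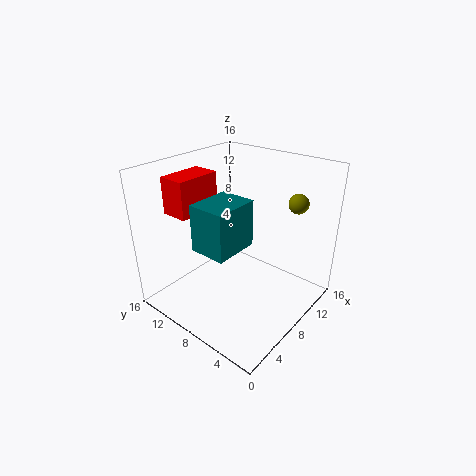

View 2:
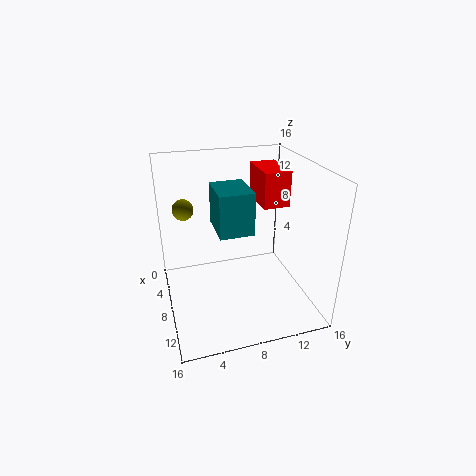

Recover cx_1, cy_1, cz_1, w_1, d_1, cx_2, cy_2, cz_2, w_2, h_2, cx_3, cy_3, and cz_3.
cx_1 = 3
cy_1 = 6
cz_1 = 8
w_1 = 5
d_1 = 4
cx_2 = 3
cy_2 = 11
cz_2 = 11
w_2 = 5
h_2 = 4
cx_3 = 10
cy_3 = 2
cz_3 = 13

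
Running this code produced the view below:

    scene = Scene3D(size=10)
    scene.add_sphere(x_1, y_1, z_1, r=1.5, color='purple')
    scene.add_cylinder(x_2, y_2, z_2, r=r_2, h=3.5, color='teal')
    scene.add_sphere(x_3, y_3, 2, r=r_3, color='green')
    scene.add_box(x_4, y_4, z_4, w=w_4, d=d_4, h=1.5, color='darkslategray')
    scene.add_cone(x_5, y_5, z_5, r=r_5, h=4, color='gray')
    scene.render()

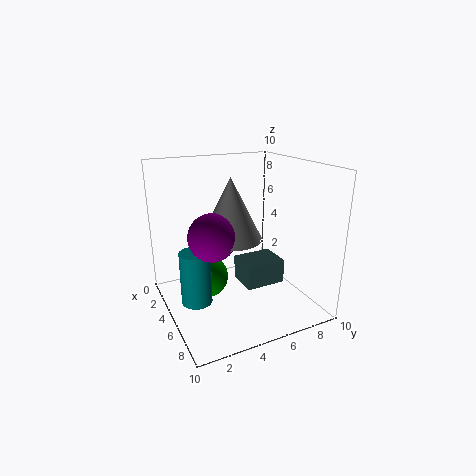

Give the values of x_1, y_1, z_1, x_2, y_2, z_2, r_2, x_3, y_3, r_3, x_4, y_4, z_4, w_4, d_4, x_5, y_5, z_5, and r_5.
x_1 = 6.5; y_1 = 2.5; z_1 = 6; x_2 = 6; y_2 = 1.5; z_2 = 1.5; r_2 = 1; x_3 = 4; y_3 = 3; r_3 = 1.5; x_4 = 6.5; y_4 = 4; z_4 = 3; w_4 = 2; d_4 = 2.5; x_5 = 6; y_5 = 4; z_5 = 5.5; r_5 = 2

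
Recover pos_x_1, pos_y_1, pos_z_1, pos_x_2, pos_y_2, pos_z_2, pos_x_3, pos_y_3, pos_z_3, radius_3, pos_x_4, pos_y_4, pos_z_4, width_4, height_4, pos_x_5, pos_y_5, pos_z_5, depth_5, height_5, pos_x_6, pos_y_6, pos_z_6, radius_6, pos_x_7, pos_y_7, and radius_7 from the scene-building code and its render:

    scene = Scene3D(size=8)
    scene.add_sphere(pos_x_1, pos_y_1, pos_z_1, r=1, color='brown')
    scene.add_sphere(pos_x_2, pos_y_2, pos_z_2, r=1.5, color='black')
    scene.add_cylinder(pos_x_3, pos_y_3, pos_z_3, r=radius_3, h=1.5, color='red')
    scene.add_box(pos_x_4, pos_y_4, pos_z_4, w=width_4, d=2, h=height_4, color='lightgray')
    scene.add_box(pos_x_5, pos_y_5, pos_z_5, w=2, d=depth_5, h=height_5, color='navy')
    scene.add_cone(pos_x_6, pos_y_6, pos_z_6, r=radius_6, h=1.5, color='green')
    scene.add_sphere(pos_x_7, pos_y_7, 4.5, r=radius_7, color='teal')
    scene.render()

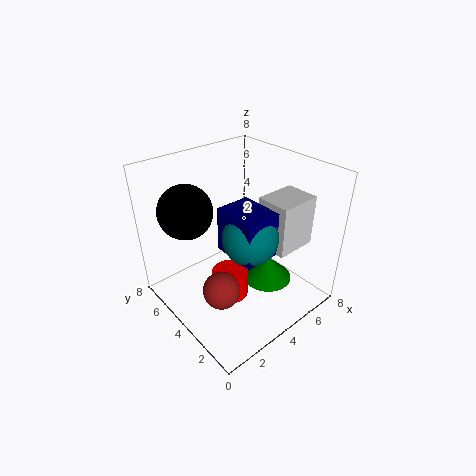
pos_x_1 = 2; pos_y_1 = 3; pos_z_1 = 2; pos_x_2 = 2; pos_y_2 = 6; pos_z_2 = 5.5; pos_x_3 = 3; pos_y_3 = 3.5; pos_z_3 = 1; radius_3 = 1; pos_x_4 = 5.5; pos_y_4 = 2; pos_z_4 = 3; width_4 = 2.5; height_4 = 3; pos_x_5 = 3; pos_y_5 = 2; pos_z_5 = 3.5; depth_5 = 2.5; height_5 = 2.5; pos_x_6 = 6; pos_y_6 = 3.5; pos_z_6 = 0.5; radius_6 = 1.5; pos_x_7 = 4; pos_y_7 = 3; radius_7 = 1.5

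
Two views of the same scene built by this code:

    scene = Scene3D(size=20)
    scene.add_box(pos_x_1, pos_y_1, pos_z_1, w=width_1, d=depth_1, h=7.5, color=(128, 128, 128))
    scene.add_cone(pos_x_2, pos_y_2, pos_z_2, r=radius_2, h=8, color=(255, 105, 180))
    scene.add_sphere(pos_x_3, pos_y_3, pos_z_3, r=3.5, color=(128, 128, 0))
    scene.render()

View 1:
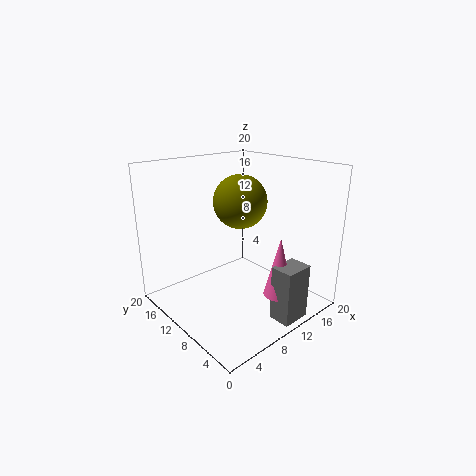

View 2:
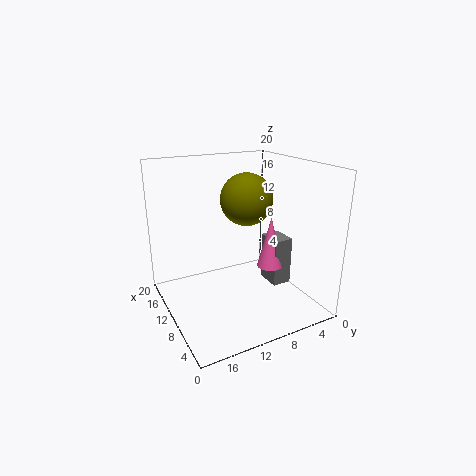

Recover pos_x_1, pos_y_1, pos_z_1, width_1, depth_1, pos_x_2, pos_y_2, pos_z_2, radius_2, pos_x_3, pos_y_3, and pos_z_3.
pos_x_1 = 10, pos_y_1 = 0.5, pos_z_1 = 0.5, width_1 = 4, depth_1 = 3, pos_x_2 = 11.5, pos_y_2 = 3.5, pos_z_2 = 3.5, radius_2 = 2, pos_x_3 = 9.5, pos_y_3 = 9, pos_z_3 = 15.5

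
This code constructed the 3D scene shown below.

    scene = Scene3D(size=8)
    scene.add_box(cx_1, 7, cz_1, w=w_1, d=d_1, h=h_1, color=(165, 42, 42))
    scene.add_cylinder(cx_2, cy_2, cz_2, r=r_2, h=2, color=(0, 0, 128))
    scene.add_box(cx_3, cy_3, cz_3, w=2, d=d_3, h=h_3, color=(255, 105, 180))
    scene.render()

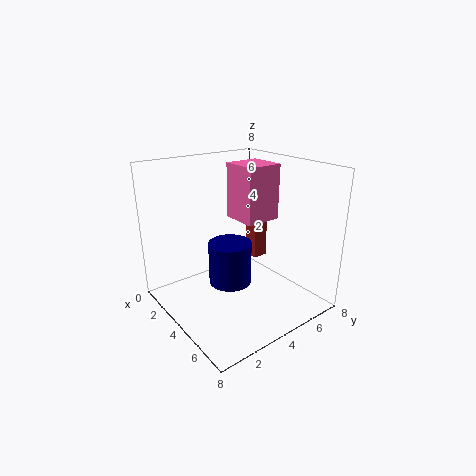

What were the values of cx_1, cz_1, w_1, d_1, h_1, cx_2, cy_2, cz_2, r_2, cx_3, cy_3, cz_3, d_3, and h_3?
cx_1 = 1
cz_1 = 1
w_1 = 1
d_1 = 1
h_1 = 4
cx_2 = 6
cy_2 = 2
cz_2 = 3
r_2 = 1
cx_3 = 3
cy_3 = 4
cz_3 = 5
d_3 = 2
h_3 = 3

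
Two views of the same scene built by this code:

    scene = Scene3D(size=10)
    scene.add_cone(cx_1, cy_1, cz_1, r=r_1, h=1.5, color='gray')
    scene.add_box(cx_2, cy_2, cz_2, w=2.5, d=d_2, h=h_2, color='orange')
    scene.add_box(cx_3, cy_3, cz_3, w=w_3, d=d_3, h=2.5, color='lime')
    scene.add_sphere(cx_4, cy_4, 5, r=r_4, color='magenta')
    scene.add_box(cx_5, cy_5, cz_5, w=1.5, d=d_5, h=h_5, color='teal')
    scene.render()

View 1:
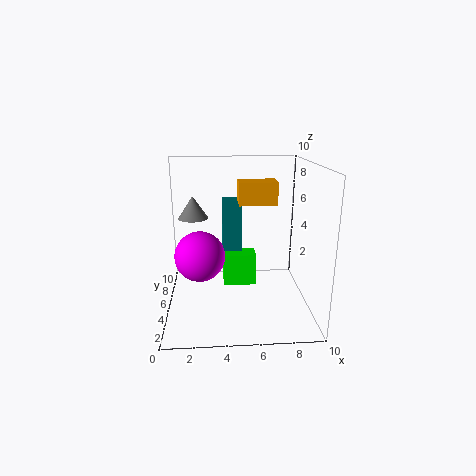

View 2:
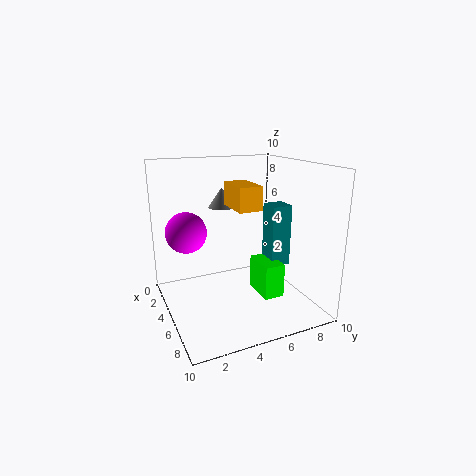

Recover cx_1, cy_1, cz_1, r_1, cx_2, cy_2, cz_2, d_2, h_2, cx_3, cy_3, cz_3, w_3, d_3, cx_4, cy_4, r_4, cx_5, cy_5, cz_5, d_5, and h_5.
cx_1 = 2
cy_1 = 5
cz_1 = 6.5
r_1 = 1
cx_2 = 5
cy_2 = 4
cz_2 = 7.5
d_2 = 1.5
h_2 = 1.5
cx_3 = 4
cy_3 = 6.5
cz_3 = 0.5
w_3 = 2.5
d_3 = 1.5
cx_4 = 2.5
cy_4 = 2
r_4 = 1.5
cx_5 = 4
cy_5 = 7.5
cz_5 = 2.5
d_5 = 1.5
h_5 = 4.5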